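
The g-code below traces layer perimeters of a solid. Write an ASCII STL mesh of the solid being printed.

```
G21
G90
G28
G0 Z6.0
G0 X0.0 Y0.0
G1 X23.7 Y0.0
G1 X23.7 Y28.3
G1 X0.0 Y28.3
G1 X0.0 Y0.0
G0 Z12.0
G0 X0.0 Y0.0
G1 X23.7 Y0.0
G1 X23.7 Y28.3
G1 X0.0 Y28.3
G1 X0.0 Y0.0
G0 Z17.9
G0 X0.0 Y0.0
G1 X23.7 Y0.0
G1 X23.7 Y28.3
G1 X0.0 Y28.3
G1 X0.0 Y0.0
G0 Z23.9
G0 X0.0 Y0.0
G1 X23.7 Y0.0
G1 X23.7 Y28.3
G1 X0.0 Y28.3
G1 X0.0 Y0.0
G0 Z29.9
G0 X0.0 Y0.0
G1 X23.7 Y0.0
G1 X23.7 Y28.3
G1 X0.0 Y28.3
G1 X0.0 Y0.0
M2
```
solid part
  facet normal 0.0000 0.0000 -1.0000
    outer loop
      vertex 23.7 28.3 0.0
      vertex 23.7 0.0 0.0
      vertex 0.0 0.0 0.0
    endloop
  endfacet
  facet normal 0.0000 0.0000 -1.0000
    outer loop
      vertex 0.0 28.3 0.0
      vertex 23.7 28.3 0.0
      vertex 0.0 0.0 0.0
    endloop
  endfacet
  facet normal 0.0000 0.0000 1.0000
    outer loop
      vertex 0.0 0.0 29.9
      vertex 23.7 0.0 29.9
      vertex 23.7 28.3 29.9
    endloop
  endfacet
  facet normal 0.0000 0.0000 1.0000
    outer loop
      vertex 0.0 0.0 29.9
      vertex 23.7 28.3 29.9
      vertex 0.0 28.3 29.9
    endloop
  endfacet
  facet normal 0.0000 -1.0000 0.0000
    outer loop
      vertex 0.0 0.0 0.0
      vertex 23.7 0.0 0.0
      vertex 23.7 0.0 29.9
    endloop
  endfacet
  facet normal 0.0000 -1.0000 0.0000
    outer loop
      vertex 0.0 0.0 0.0
      vertex 23.7 0.0 29.9
      vertex 0.0 0.0 29.9
    endloop
  endfacet
  facet normal 0.0000 1.0000 0.0000
    outer loop
      vertex 23.7 28.3 29.9
      vertex 23.7 28.3 0.0
      vertex 0.0 28.3 0.0
    endloop
  endfacet
  facet normal 0.0000 1.0000 0.0000
    outer loop
      vertex 0.0 28.3 29.9
      vertex 23.7 28.3 29.9
      vertex 0.0 28.3 0.0
    endloop
  endfacet
  facet normal -1.0000 0.0000 0.0000
    outer loop
      vertex 0.0 28.3 29.9
      vertex 0.0 28.3 0.0
      vertex 0.0 0.0 0.0
    endloop
  endfacet
  facet normal -1.0000 0.0000 0.0000
    outer loop
      vertex 0.0 0.0 29.9
      vertex 0.0 28.3 29.9
      vertex 0.0 0.0 0.0
    endloop
  endfacet
  facet normal 1.0000 0.0000 0.0000
    outer loop
      vertex 23.7 0.0 0.0
      vertex 23.7 28.3 0.0
      vertex 23.7 28.3 29.9
    endloop
  endfacet
  facet normal 1.0000 0.0000 0.0000
    outer loop
      vertex 23.7 0.0 0.0
      vertex 23.7 28.3 29.9
      vertex 23.7 0.0 29.9
    endloop
  endfacet
endsolid part

The G0 Z moves step by Δz≈6.0 mm. Every layer's G1 loop is the same polygon, so the solid is a straight extrusion of it from z=0 to z≈29.9. Closing with flat bottom and top caps and triangulating gives 12 facets — a rectangular box, roughly 23.7 × 28.3 mm footprint and 29.9 mm tall.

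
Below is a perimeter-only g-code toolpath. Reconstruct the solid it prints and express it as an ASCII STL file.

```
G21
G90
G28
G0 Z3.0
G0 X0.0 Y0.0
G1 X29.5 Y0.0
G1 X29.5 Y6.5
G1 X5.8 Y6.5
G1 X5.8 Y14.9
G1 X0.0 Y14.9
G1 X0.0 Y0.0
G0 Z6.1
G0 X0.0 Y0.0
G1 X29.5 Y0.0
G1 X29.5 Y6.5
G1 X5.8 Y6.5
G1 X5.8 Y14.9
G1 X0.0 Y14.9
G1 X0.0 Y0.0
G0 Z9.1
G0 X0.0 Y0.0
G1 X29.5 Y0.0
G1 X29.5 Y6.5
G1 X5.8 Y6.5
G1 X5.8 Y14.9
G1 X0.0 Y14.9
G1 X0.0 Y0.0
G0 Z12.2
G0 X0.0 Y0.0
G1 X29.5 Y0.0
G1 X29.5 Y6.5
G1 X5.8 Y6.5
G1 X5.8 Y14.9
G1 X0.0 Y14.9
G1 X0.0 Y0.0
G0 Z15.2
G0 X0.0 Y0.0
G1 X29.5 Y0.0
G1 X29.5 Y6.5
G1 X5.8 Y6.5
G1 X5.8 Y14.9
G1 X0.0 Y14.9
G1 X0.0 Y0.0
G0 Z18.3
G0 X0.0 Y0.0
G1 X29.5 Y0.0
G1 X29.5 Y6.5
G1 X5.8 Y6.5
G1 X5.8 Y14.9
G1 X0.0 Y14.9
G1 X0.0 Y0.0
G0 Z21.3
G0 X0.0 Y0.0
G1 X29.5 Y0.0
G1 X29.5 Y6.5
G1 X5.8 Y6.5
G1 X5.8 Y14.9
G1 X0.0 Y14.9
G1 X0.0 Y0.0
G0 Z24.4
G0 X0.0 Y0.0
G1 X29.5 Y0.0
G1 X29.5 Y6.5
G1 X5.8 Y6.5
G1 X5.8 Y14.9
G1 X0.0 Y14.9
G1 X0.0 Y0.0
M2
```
solid part
  facet normal 0.0000 0.0000 -1.0000
    outer loop
      vertex 29.5 6.5 0.0
      vertex 29.5 0.0 0.0
      vertex 0.0 0.0 0.0
    endloop
  endfacet
  facet normal 0.0000 0.0000 -1.0000
    outer loop
      vertex 5.8 6.5 0.0
      vertex 29.5 6.5 0.0
      vertex 0.0 0.0 0.0
    endloop
  endfacet
  facet normal 0.0000 0.0000 -1.0000
    outer loop
      vertex 5.8 14.9 0.0
      vertex 5.8 6.5 0.0
      vertex 0.0 0.0 0.0
    endloop
  endfacet
  facet normal 0.0000 0.0000 -1.0000
    outer loop
      vertex 0.0 14.9 0.0
      vertex 5.8 14.9 0.0
      vertex 0.0 0.0 0.0
    endloop
  endfacet
  facet normal 0.0000 0.0000 1.0000
    outer loop
      vertex 0.0 0.0 24.4
      vertex 29.5 0.0 24.4
      vertex 29.5 6.5 24.4
    endloop
  endfacet
  facet normal 0.0000 0.0000 1.0000
    outer loop
      vertex 0.0 0.0 24.4
      vertex 29.5 6.5 24.4
      vertex 5.8 6.5 24.4
    endloop
  endfacet
  facet normal 0.0000 0.0000 1.0000
    outer loop
      vertex 0.0 0.0 24.4
      vertex 5.8 6.5 24.4
      vertex 5.8 14.9 24.4
    endloop
  endfacet
  facet normal 0.0000 0.0000 1.0000
    outer loop
      vertex 0.0 0.0 24.4
      vertex 5.8 14.9 24.4
      vertex 0.0 14.9 24.4
    endloop
  endfacet
  facet normal 0.0000 -1.0000 0.0000
    outer loop
      vertex 0.0 0.0 0.0
      vertex 29.5 0.0 0.0
      vertex 29.5 0.0 24.4
    endloop
  endfacet
  facet normal 0.0000 -1.0000 0.0000
    outer loop
      vertex 0.0 0.0 0.0
      vertex 29.5 0.0 24.4
      vertex 0.0 0.0 24.4
    endloop
  endfacet
  facet normal 1.0000 0.0000 0.0000
    outer loop
      vertex 29.5 0.0 0.0
      vertex 29.5 6.5 0.0
      vertex 29.5 6.5 24.4
    endloop
  endfacet
  facet normal 1.0000 0.0000 0.0000
    outer loop
      vertex 29.5 0.0 0.0
      vertex 29.5 6.5 24.4
      vertex 29.5 0.0 24.4
    endloop
  endfacet
  facet normal 0.0000 1.0000 0.0000
    outer loop
      vertex 29.5 6.5 0.0
      vertex 5.8 6.5 0.0
      vertex 5.8 6.5 24.4
    endloop
  endfacet
  facet normal 0.0000 1.0000 0.0000
    outer loop
      vertex 29.5 6.5 0.0
      vertex 5.8 6.5 24.4
      vertex 29.5 6.5 24.4
    endloop
  endfacet
  facet normal 1.0000 0.0000 0.0000
    outer loop
      vertex 5.8 6.5 0.0
      vertex 5.8 14.9 0.0
      vertex 5.8 14.9 24.4
    endloop
  endfacet
  facet normal 1.0000 0.0000 0.0000
    outer loop
      vertex 5.8 6.5 0.0
      vertex 5.8 14.9 24.4
      vertex 5.8 6.5 24.4
    endloop
  endfacet
  facet normal 0.0000 1.0000 0.0000
    outer loop
      vertex 5.8 14.9 0.0
      vertex 0.0 14.9 0.0
      vertex 0.0 14.9 24.4
    endloop
  endfacet
  facet normal 0.0000 1.0000 0.0000
    outer loop
      vertex 5.8 14.9 0.0
      vertex 0.0 14.9 24.4
      vertex 5.8 14.9 24.4
    endloop
  endfacet
  facet normal -1.0000 0.0000 0.0000
    outer loop
      vertex 0.0 14.9 0.0
      vertex 0.0 0.0 0.0
      vertex 0.0 0.0 24.4
    endloop
  endfacet
  facet normal -1.0000 0.0000 0.0000
    outer loop
      vertex 0.0 14.9 0.0
      vertex 0.0 0.0 24.4
      vertex 0.0 14.9 24.4
    endloop
  endfacet
endsolid part

The G0 Z moves step by Δz≈3.0 mm. Every layer's G1 loop is the same polygon, so the solid is a straight extrusion of it from z=0 to z≈24.4. Closing with flat bottom and top caps and triangulating gives 20 facets — an L-shaped prism: outer 29.5 × 14.9 mm, arm thicknesses ≈ 6.5 mm (horizontal) and 5.8 mm (vertical), extruded 24.4 mm in z.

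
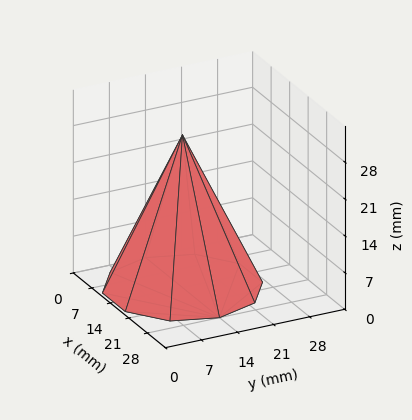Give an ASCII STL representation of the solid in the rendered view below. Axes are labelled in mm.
Reading the render: the shape is a regular 10-sided pyramid, base circumscribed radius ≈ 14 mm, apex at z ≈ 29 mm (dimensions read to the nearest mm from the axis ticks). For the STL, each face is triangulated and given an outward normal.

solid part
  facet normal 0.0000 0.0000 -1.0000
    outer loop
      vertex 18.326 27.315 0.000
      vertex 25.326 22.229 0.000
      vertex 28.000 14.000 0.000
    endloop
  endfacet
  facet normal 0.0000 0.0000 -1.0000
    outer loop
      vertex 9.674 27.315 0.000
      vertex 18.326 27.315 0.000
      vertex 28.000 14.000 0.000
    endloop
  endfacet
  facet normal 0.0000 0.0000 -1.0000
    outer loop
      vertex 2.674 22.229 0.000
      vertex 9.674 27.315 0.000
      vertex 28.000 14.000 0.000
    endloop
  endfacet
  facet normal 0.0000 0.0000 -1.0000
    outer loop
      vertex 0.000 14.000 0.000
      vertex 2.674 22.229 0.000
      vertex 28.000 14.000 0.000
    endloop
  endfacet
  facet normal 0.0000 0.0000 -1.0000
    outer loop
      vertex 2.674 5.771 0.000
      vertex 0.000 14.000 0.000
      vertex 28.000 14.000 0.000
    endloop
  endfacet
  facet normal 0.0000 0.0000 -1.0000
    outer loop
      vertex 9.674 0.685 0.000
      vertex 2.674 5.771 0.000
      vertex 28.000 14.000 0.000
    endloop
  endfacet
  facet normal 0.0000 0.0000 -1.0000
    outer loop
      vertex 18.326 0.685 0.000
      vertex 9.674 0.685 0.000
      vertex 28.000 14.000 0.000
    endloop
  endfacet
  facet normal 0.0000 0.0000 -1.0000
    outer loop
      vertex 25.326 5.771 0.000
      vertex 18.326 0.685 0.000
      vertex 28.000 14.000 0.000
    endloop
  endfacet
  facet normal 0.8643 0.2809 0.4173
    outer loop
      vertex 28.000 14.000 0.000
      vertex 25.326 22.229 0.000
      vertex 14.000 14.000 29.000
    endloop
  endfacet
  facet normal 0.5342 0.7352 0.4173
    outer loop
      vertex 25.326 22.229 0.000
      vertex 18.326 27.315 0.000
      vertex 14.000 14.000 29.000
    endloop
  endfacet
  facet normal 0.0000 0.9088 0.4173
    outer loop
      vertex 18.326 27.315 0.000
      vertex 9.674 27.315 0.000
      vertex 14.000 14.000 29.000
    endloop
  endfacet
  facet normal -0.5342 0.7352 0.4173
    outer loop
      vertex 9.674 27.315 0.000
      vertex 2.674 22.229 0.000
      vertex 14.000 14.000 29.000
    endloop
  endfacet
  facet normal -0.8643 0.2809 0.4173
    outer loop
      vertex 2.674 22.229 0.000
      vertex 0.000 14.000 0.000
      vertex 14.000 14.000 29.000
    endloop
  endfacet
  facet normal -0.8643 -0.2809 0.4173
    outer loop
      vertex 0.000 14.000 0.000
      vertex 2.674 5.771 0.000
      vertex 14.000 14.000 29.000
    endloop
  endfacet
  facet normal -0.5342 -0.7352 0.4173
    outer loop
      vertex 2.674 5.771 0.000
      vertex 9.674 0.685 0.000
      vertex 14.000 14.000 29.000
    endloop
  endfacet
  facet normal 0.0000 -0.9088 0.4173
    outer loop
      vertex 9.674 0.685 0.000
      vertex 18.326 0.685 0.000
      vertex 14.000 14.000 29.000
    endloop
  endfacet
  facet normal 0.5342 -0.7352 0.4173
    outer loop
      vertex 18.326 0.685 0.000
      vertex 25.326 5.771 0.000
      vertex 14.000 14.000 29.000
    endloop
  endfacet
  facet normal 0.8643 -0.2809 0.4173
    outer loop
      vertex 25.326 5.771 0.000
      vertex 28.000 14.000 0.000
      vertex 14.000 14.000 29.000
    endloop
  endfacet
endsolid part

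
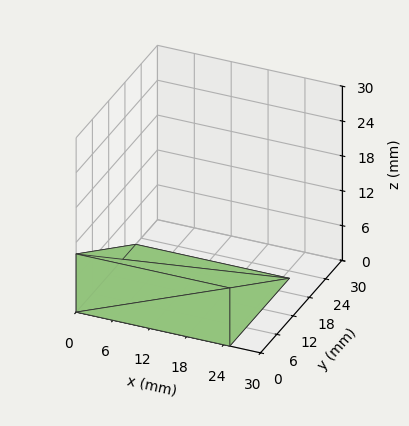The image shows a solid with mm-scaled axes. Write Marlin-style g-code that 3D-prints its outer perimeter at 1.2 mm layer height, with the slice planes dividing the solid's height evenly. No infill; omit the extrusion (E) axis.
Reading the render: the shape is a wedge (ramp): 25 × 22 mm base, rising to 10 mm along the y=0 edge and sloping linearly to z=0 at y=22 (dimensions read to the nearest mm from the axis ticks). For the g-code, the solid's height is divided into equal slices at the stated Δz and each level perimeter traced with G1 moves after a G0 lift.

; perimeter-only toolpath
G21 ; units = mm
G90 ; absolute positioning
G28 ; home
; layer 1
G0 Z1.2
G0 X0.0 Y0.0
G1 X25.0 Y0.0
G1 X25.0 Y19.2
G1 X0.0 Y19.2
G1 X0.0 Y0.0
; layer 2
G0 Z2.5
G0 X0.0 Y0.0
G1 X25.0 Y0.0
G1 X25.0 Y16.5
G1 X0.0 Y16.5
G1 X0.0 Y0.0
; layer 3
G0 Z3.8
G0 X0.0 Y0.0
G1 X25.0 Y0.0
G1 X25.0 Y13.8
G1 X0.0 Y13.8
G1 X0.0 Y0.0
; layer 4
G0 Z5.0
G0 X0.0 Y0.0
G1 X25.0 Y0.0
G1 X25.0 Y11.0
G1 X0.0 Y11.0
G1 X0.0 Y0.0
; layer 5
G0 Z6.2
G0 X0.0 Y0.0
G1 X25.0 Y0.0
G1 X25.0 Y8.2
G1 X0.0 Y8.2
G1 X0.0 Y0.0
; layer 6
G0 Z7.5
G0 X0.0 Y0.0
G1 X25.0 Y0.0
G1 X25.0 Y5.5
G1 X0.0 Y5.5
G1 X0.0 Y0.0
; layer 7
G0 Z8.8
G0 X0.0 Y0.0
G1 X25.0 Y0.0
G1 X25.0 Y2.8
G1 X0.0 Y2.8
G1 X0.0 Y0.0
M2 ; end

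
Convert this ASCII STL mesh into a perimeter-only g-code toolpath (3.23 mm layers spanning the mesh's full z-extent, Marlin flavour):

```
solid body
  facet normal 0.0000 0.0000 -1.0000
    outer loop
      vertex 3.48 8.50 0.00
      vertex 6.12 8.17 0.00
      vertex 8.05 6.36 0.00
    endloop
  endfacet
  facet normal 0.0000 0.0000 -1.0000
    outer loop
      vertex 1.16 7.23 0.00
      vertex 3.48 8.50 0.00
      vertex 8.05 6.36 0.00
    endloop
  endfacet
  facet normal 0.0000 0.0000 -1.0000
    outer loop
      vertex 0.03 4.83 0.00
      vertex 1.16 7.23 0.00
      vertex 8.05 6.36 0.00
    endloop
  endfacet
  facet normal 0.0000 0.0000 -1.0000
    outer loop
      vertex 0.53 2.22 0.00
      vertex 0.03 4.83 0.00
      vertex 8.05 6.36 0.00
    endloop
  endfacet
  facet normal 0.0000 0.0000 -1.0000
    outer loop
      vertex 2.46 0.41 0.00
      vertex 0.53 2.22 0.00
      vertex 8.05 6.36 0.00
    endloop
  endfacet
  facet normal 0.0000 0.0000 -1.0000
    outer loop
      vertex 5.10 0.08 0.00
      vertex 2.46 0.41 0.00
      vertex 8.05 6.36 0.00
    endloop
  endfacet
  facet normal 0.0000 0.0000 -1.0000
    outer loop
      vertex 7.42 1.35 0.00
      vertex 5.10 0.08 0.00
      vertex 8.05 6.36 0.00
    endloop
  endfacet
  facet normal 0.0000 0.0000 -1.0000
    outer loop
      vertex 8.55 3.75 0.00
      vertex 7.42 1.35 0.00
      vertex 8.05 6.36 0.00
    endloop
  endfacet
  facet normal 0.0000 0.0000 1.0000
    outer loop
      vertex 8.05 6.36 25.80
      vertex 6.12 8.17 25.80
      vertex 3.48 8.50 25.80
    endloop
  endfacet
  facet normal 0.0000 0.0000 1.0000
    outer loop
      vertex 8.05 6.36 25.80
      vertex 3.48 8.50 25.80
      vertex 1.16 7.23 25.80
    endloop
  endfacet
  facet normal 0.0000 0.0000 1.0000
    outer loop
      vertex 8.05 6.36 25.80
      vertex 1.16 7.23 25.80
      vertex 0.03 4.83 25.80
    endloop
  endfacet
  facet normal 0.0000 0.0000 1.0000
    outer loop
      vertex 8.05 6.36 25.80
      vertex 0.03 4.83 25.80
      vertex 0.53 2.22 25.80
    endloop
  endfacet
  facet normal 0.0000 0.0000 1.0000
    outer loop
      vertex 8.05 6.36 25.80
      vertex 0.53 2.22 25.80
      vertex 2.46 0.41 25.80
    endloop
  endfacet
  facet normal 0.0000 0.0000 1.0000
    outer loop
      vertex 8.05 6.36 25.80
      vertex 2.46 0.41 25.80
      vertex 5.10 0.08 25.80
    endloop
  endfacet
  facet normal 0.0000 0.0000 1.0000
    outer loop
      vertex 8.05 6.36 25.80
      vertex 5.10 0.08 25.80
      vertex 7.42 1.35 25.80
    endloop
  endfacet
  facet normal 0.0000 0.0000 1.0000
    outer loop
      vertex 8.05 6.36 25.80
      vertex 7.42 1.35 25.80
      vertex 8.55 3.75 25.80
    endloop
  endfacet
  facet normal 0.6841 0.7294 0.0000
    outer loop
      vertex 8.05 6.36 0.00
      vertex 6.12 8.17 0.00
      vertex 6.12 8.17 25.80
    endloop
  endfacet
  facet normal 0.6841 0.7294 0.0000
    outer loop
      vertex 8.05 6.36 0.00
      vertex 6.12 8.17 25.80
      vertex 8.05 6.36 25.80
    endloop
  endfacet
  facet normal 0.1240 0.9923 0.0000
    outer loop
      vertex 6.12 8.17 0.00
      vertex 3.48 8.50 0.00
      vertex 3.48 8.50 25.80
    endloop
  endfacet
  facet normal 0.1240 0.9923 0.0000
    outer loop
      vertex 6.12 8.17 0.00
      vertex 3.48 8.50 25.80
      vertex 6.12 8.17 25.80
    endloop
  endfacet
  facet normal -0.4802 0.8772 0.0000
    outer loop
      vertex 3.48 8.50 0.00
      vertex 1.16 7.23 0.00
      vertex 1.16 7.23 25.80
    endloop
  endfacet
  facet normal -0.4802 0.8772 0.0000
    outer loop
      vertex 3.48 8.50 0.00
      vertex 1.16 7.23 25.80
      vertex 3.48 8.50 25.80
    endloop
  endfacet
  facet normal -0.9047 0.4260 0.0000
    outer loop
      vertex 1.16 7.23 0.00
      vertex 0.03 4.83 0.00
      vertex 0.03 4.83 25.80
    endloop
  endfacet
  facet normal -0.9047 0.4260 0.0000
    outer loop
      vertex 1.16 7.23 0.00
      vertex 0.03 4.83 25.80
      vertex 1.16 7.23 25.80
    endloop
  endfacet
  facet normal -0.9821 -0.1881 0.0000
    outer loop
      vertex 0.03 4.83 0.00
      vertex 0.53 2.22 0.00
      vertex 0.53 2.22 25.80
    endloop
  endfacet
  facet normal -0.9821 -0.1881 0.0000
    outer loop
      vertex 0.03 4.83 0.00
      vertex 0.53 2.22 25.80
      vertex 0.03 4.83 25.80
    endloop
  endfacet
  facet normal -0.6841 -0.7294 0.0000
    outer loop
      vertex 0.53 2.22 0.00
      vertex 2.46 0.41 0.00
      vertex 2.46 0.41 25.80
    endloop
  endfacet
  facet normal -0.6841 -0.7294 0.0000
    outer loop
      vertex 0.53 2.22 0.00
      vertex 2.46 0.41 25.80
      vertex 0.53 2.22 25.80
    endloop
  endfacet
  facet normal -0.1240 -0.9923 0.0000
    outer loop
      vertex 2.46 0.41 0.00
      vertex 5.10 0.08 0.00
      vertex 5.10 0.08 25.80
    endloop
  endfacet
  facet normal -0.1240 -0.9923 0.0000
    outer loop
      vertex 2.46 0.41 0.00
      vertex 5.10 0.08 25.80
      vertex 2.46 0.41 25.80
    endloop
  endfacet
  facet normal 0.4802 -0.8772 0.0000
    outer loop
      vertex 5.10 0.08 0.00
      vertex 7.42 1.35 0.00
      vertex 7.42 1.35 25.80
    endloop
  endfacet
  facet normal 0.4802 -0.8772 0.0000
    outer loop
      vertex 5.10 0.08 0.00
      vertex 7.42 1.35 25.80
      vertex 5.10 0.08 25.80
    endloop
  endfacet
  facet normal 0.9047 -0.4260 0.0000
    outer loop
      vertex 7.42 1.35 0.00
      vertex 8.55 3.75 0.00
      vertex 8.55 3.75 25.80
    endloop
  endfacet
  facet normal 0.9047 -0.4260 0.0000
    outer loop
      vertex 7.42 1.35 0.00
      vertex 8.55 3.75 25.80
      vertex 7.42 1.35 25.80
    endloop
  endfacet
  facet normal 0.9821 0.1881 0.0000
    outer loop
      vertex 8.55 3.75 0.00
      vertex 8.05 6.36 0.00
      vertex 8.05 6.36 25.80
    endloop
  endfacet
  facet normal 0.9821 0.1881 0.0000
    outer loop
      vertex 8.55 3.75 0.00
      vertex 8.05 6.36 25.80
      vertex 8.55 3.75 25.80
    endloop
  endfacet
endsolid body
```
; perimeter-only toolpath
G21 ; units = mm
G90 ; absolute positioning
G28 ; home
; layer 1
G0 Z3.23
G0 X8.05 Y6.36
G1 X6.12 Y8.17
G1 X3.48 Y8.50
G1 X1.16 Y7.23
G1 X0.03 Y4.83
G1 X0.53 Y2.22
G1 X2.46 Y0.41
G1 X5.10 Y0.08
G1 X7.42 Y1.35
G1 X8.55 Y3.75
G1 X8.05 Y6.36
; layer 2
G0 Z6.45
G0 X8.05 Y6.36
G1 X6.12 Y8.17
G1 X3.48 Y8.50
G1 X1.16 Y7.23
G1 X0.03 Y4.83
G1 X0.53 Y2.22
G1 X2.46 Y0.41
G1 X5.10 Y0.08
G1 X7.42 Y1.35
G1 X8.55 Y3.75
G1 X8.05 Y6.36
; layer 3
G0 Z9.68
G0 X8.05 Y6.36
G1 X6.12 Y8.17
G1 X3.48 Y8.50
G1 X1.16 Y7.23
G1 X0.03 Y4.83
G1 X0.53 Y2.22
G1 X2.46 Y0.41
G1 X5.10 Y0.08
G1 X7.42 Y1.35
G1 X8.55 Y3.75
G1 X8.05 Y6.36
; layer 4
G0 Z12.90
G0 X8.05 Y6.36
G1 X6.12 Y8.17
G1 X3.48 Y8.50
G1 X1.16 Y7.23
G1 X0.03 Y4.83
G1 X0.53 Y2.22
G1 X2.46 Y0.41
G1 X5.10 Y0.08
G1 X7.42 Y1.35
G1 X8.55 Y3.75
G1 X8.05 Y6.36
; layer 5
G0 Z16.12
G0 X8.05 Y6.36
G1 X6.12 Y8.17
G1 X3.48 Y8.50
G1 X1.16 Y7.23
G1 X0.03 Y4.83
G1 X0.53 Y2.22
G1 X2.46 Y0.41
G1 X5.10 Y0.08
G1 X7.42 Y1.35
G1 X8.55 Y3.75
G1 X8.05 Y6.36
; layer 6
G0 Z19.35
G0 X8.05 Y6.36
G1 X6.12 Y8.17
G1 X3.48 Y8.50
G1 X1.16 Y7.23
G1 X0.03 Y4.83
G1 X0.53 Y2.22
G1 X2.46 Y0.41
G1 X5.10 Y0.08
G1 X7.42 Y1.35
G1 X8.55 Y3.75
G1 X8.05 Y6.36
; layer 7
G0 Z22.57
G0 X8.05 Y6.36
G1 X6.12 Y8.17
G1 X3.48 Y8.50
G1 X1.16 Y7.23
G1 X0.03 Y4.83
G1 X0.53 Y2.22
G1 X2.46 Y0.41
G1 X5.10 Y0.08
G1 X7.42 Y1.35
G1 X8.55 Y3.75
G1 X8.05 Y6.36
; layer 8
G0 Z25.80
G0 X8.05 Y6.36
G1 X6.12 Y8.17
G1 X3.48 Y8.50
G1 X1.16 Y7.23
G1 X0.03 Y4.83
G1 X0.53 Y2.22
G1 X2.46 Y0.41
G1 X5.10 Y0.08
G1 X7.42 Y1.35
G1 X8.55 Y3.75
G1 X8.05 Y6.36
M2 ; end

The solid is a regular 10-sided prism (a cylinder approximated with 10 flat sides), circumscribed radius ≈ 4.29 mm, height ≈ 25.8 mm. Slicing at Δz = 3.23 mm — 8 equal slices spanning the solid's height, so layer i sits at z = i·h/8 — gives 8 non-empty perimeters. Each is a 10-segment closed polygon; G0 lifts to the layer z and rapids to the start vertex, then G1 traces the edges.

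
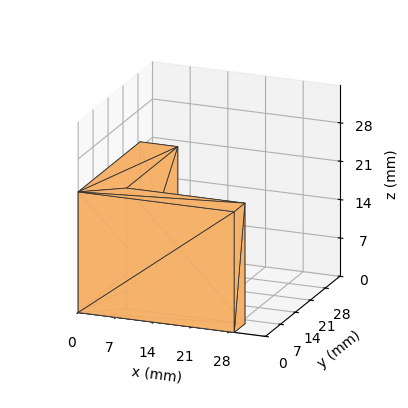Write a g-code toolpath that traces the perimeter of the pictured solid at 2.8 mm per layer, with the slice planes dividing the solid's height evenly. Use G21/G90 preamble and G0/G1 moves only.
Reading the render: the shape is an L-shaped prism: outer 29 × 29 mm, arm thicknesses ≈ 5 mm (horizontal) and 7 mm (vertical), extruded 22 mm in z (dimensions read to the nearest mm from the axis ticks). For the g-code, the solid's height is divided into equal slices at the stated Δz and each level perimeter traced with G1 moves after a G0 lift.

; perimeter-only toolpath
G21 ; units = mm
G90 ; absolute positioning
G28 ; home
; layer 1
G0 Z2.8
G0 X0.0 Y0.0
G1 X29.0 Y0.0
G1 X29.0 Y5.0
G1 X7.0 Y5.0
G1 X7.0 Y29.0
G1 X0.0 Y29.0
G1 X0.0 Y0.0
; layer 2
G0 Z5.5
G0 X0.0 Y0.0
G1 X29.0 Y0.0
G1 X29.0 Y5.0
G1 X7.0 Y5.0
G1 X7.0 Y29.0
G1 X0.0 Y29.0
G1 X0.0 Y0.0
; layer 3
G0 Z8.2
G0 X0.0 Y0.0
G1 X29.0 Y0.0
G1 X29.0 Y5.0
G1 X7.0 Y5.0
G1 X7.0 Y29.0
G1 X0.0 Y29.0
G1 X0.0 Y0.0
; layer 4
G0 Z11.0
G0 X0.0 Y0.0
G1 X29.0 Y0.0
G1 X29.0 Y5.0
G1 X7.0 Y5.0
G1 X7.0 Y29.0
G1 X0.0 Y29.0
G1 X0.0 Y0.0
; layer 5
G0 Z13.8
G0 X0.0 Y0.0
G1 X29.0 Y0.0
G1 X29.0 Y5.0
G1 X7.0 Y5.0
G1 X7.0 Y29.0
G1 X0.0 Y29.0
G1 X0.0 Y0.0
; layer 6
G0 Z16.5
G0 X0.0 Y0.0
G1 X29.0 Y0.0
G1 X29.0 Y5.0
G1 X7.0 Y5.0
G1 X7.0 Y29.0
G1 X0.0 Y29.0
G1 X0.0 Y0.0
; layer 7
G0 Z19.2
G0 X0.0 Y0.0
G1 X29.0 Y0.0
G1 X29.0 Y5.0
G1 X7.0 Y5.0
G1 X7.0 Y29.0
G1 X0.0 Y29.0
G1 X0.0 Y0.0
; layer 8
G0 Z22.0
G0 X0.0 Y0.0
G1 X29.0 Y0.0
G1 X29.0 Y5.0
G1 X7.0 Y5.0
G1 X7.0 Y29.0
G1 X0.0 Y29.0
G1 X0.0 Y0.0
M2 ; end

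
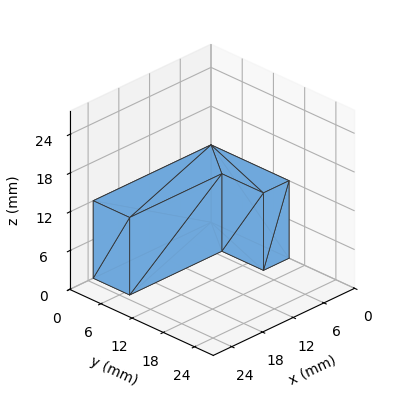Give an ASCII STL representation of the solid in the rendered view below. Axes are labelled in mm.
Reading the render: the shape is an L-shaped prism: outer 23 × 15 mm, arm thicknesses ≈ 7 mm (horizontal) and 5 mm (vertical), extruded 12 mm in z (dimensions read to the nearest mm from the axis ticks). For the STL, each face is triangulated and given an outward normal.

solid part
  facet normal 0.0000 0.0000 -1.0000
    outer loop
      vertex 23.00 7.00 0.00
      vertex 23.00 0.00 0.00
      vertex 0.00 0.00 0.00
    endloop
  endfacet
  facet normal 0.0000 0.0000 -1.0000
    outer loop
      vertex 5.00 7.00 0.00
      vertex 23.00 7.00 0.00
      vertex 0.00 0.00 0.00
    endloop
  endfacet
  facet normal 0.0000 0.0000 -1.0000
    outer loop
      vertex 5.00 15.00 0.00
      vertex 5.00 7.00 0.00
      vertex 0.00 0.00 0.00
    endloop
  endfacet
  facet normal 0.0000 0.0000 -1.0000
    outer loop
      vertex 0.00 15.00 0.00
      vertex 5.00 15.00 0.00
      vertex 0.00 0.00 0.00
    endloop
  endfacet
  facet normal 0.0000 0.0000 1.0000
    outer loop
      vertex 0.00 0.00 12.00
      vertex 23.00 0.00 12.00
      vertex 23.00 7.00 12.00
    endloop
  endfacet
  facet normal 0.0000 0.0000 1.0000
    outer loop
      vertex 0.00 0.00 12.00
      vertex 23.00 7.00 12.00
      vertex 5.00 7.00 12.00
    endloop
  endfacet
  facet normal 0.0000 0.0000 1.0000
    outer loop
      vertex 0.00 0.00 12.00
      vertex 5.00 7.00 12.00
      vertex 5.00 15.00 12.00
    endloop
  endfacet
  facet normal 0.0000 0.0000 1.0000
    outer loop
      vertex 0.00 0.00 12.00
      vertex 5.00 15.00 12.00
      vertex 0.00 15.00 12.00
    endloop
  endfacet
  facet normal 0.0000 -1.0000 0.0000
    outer loop
      vertex 0.00 0.00 0.00
      vertex 23.00 0.00 0.00
      vertex 23.00 0.00 12.00
    endloop
  endfacet
  facet normal 0.0000 -1.0000 0.0000
    outer loop
      vertex 0.00 0.00 0.00
      vertex 23.00 0.00 12.00
      vertex 0.00 0.00 12.00
    endloop
  endfacet
  facet normal 1.0000 0.0000 0.0000
    outer loop
      vertex 23.00 0.00 0.00
      vertex 23.00 7.00 0.00
      vertex 23.00 7.00 12.00
    endloop
  endfacet
  facet normal 1.0000 0.0000 0.0000
    outer loop
      vertex 23.00 0.00 0.00
      vertex 23.00 7.00 12.00
      vertex 23.00 0.00 12.00
    endloop
  endfacet
  facet normal 0.0000 1.0000 0.0000
    outer loop
      vertex 23.00 7.00 0.00
      vertex 5.00 7.00 0.00
      vertex 5.00 7.00 12.00
    endloop
  endfacet
  facet normal 0.0000 1.0000 0.0000
    outer loop
      vertex 23.00 7.00 0.00
      vertex 5.00 7.00 12.00
      vertex 23.00 7.00 12.00
    endloop
  endfacet
  facet normal 1.0000 0.0000 0.0000
    outer loop
      vertex 5.00 7.00 0.00
      vertex 5.00 15.00 0.00
      vertex 5.00 15.00 12.00
    endloop
  endfacet
  facet normal 1.0000 0.0000 0.0000
    outer loop
      vertex 5.00 7.00 0.00
      vertex 5.00 15.00 12.00
      vertex 5.00 7.00 12.00
    endloop
  endfacet
  facet normal 0.0000 1.0000 0.0000
    outer loop
      vertex 5.00 15.00 0.00
      vertex 0.00 15.00 0.00
      vertex 0.00 15.00 12.00
    endloop
  endfacet
  facet normal 0.0000 1.0000 0.0000
    outer loop
      vertex 5.00 15.00 0.00
      vertex 0.00 15.00 12.00
      vertex 5.00 15.00 12.00
    endloop
  endfacet
  facet normal -1.0000 0.0000 0.0000
    outer loop
      vertex 0.00 15.00 0.00
      vertex 0.00 0.00 0.00
      vertex 0.00 0.00 12.00
    endloop
  endfacet
  facet normal -1.0000 0.0000 0.0000
    outer loop
      vertex 0.00 15.00 0.00
      vertex 0.00 0.00 12.00
      vertex 0.00 15.00 12.00
    endloop
  endfacet
endsolid part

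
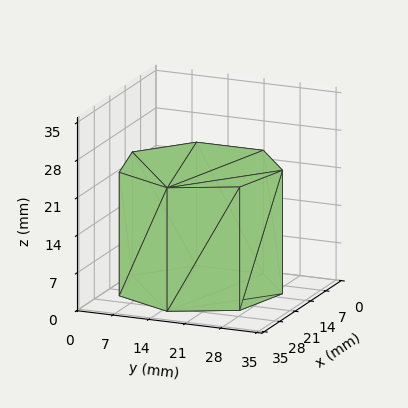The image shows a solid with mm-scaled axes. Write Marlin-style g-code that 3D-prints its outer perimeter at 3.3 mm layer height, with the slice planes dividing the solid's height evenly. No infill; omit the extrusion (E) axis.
Reading the render: the shape is a regular 7-sided prism (a cylinder approximated with 7 flat sides), circumscribed radius ≈ 15 mm, height ≈ 23 mm (dimensions read to the nearest mm from the axis ticks). For the g-code, the solid's height is divided into equal slices at the stated Δz and each level perimeter traced with G1 moves after a G0 lift.

; perimeter-only toolpath
G21 ; units = mm
G90 ; absolute positioning
G28 ; home
; layer 1
G0 Z3.3
G0 X30.0 Y15.0
G1 X24.4 Y26.7
G1 X11.7 Y29.6
G1 X1.5 Y21.5
G1 X1.5 Y8.5
G1 X11.7 Y0.4
G1 X24.4 Y3.3
G1 X30.0 Y15.0
; layer 2
G0 Z6.6
G0 X30.0 Y15.0
G1 X24.4 Y26.7
G1 X11.7 Y29.6
G1 X1.5 Y21.5
G1 X1.5 Y8.5
G1 X11.7 Y0.4
G1 X24.4 Y3.3
G1 X30.0 Y15.0
; layer 3
G0 Z9.9
G0 X30.0 Y15.0
G1 X24.4 Y26.7
G1 X11.7 Y29.6
G1 X1.5 Y21.5
G1 X1.5 Y8.5
G1 X11.7 Y0.4
G1 X24.4 Y3.3
G1 X30.0 Y15.0
; layer 4
G0 Z13.1
G0 X30.0 Y15.0
G1 X24.4 Y26.7
G1 X11.7 Y29.6
G1 X1.5 Y21.5
G1 X1.5 Y8.5
G1 X11.7 Y0.4
G1 X24.4 Y3.3
G1 X30.0 Y15.0
; layer 5
G0 Z16.4
G0 X30.0 Y15.0
G1 X24.4 Y26.7
G1 X11.7 Y29.6
G1 X1.5 Y21.5
G1 X1.5 Y8.5
G1 X11.7 Y0.4
G1 X24.4 Y3.3
G1 X30.0 Y15.0
; layer 6
G0 Z19.7
G0 X30.0 Y15.0
G1 X24.4 Y26.7
G1 X11.7 Y29.6
G1 X1.5 Y21.5
G1 X1.5 Y8.5
G1 X11.7 Y0.4
G1 X24.4 Y3.3
G1 X30.0 Y15.0
; layer 7
G0 Z23.0
G0 X30.0 Y15.0
G1 X24.4 Y26.7
G1 X11.7 Y29.6
G1 X1.5 Y21.5
G1 X1.5 Y8.5
G1 X11.7 Y0.4
G1 X24.4 Y3.3
G1 X30.0 Y15.0
M2 ; end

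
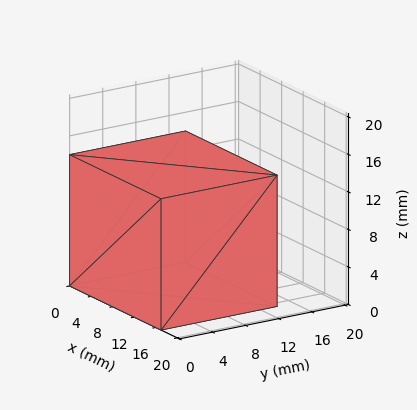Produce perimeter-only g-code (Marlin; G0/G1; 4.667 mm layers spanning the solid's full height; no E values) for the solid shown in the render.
Reading the render: the shape is a rectangular box, roughly 17 × 14 mm footprint and 14 mm tall (dimensions read to the nearest mm from the axis ticks). For the g-code, the solid's height is divided into equal slices at the stated Δz and each level perimeter traced with G1 moves after a G0 lift.

; perimeter-only toolpath
G21 ; units = mm
G90 ; absolute positioning
G28 ; home
; layer 1
G0 Z4.667
G0 X0.000 Y0.000
G1 X17.000 Y0.000
G1 X17.000 Y14.000
G1 X0.000 Y14.000
G1 X0.000 Y0.000
; layer 2
G0 Z9.333
G0 X0.000 Y0.000
G1 X17.000 Y0.000
G1 X17.000 Y14.000
G1 X0.000 Y14.000
G1 X0.000 Y0.000
; layer 3
G0 Z14.000
G0 X0.000 Y0.000
G1 X17.000 Y0.000
G1 X17.000 Y14.000
G1 X0.000 Y14.000
G1 X0.000 Y0.000
M2 ; end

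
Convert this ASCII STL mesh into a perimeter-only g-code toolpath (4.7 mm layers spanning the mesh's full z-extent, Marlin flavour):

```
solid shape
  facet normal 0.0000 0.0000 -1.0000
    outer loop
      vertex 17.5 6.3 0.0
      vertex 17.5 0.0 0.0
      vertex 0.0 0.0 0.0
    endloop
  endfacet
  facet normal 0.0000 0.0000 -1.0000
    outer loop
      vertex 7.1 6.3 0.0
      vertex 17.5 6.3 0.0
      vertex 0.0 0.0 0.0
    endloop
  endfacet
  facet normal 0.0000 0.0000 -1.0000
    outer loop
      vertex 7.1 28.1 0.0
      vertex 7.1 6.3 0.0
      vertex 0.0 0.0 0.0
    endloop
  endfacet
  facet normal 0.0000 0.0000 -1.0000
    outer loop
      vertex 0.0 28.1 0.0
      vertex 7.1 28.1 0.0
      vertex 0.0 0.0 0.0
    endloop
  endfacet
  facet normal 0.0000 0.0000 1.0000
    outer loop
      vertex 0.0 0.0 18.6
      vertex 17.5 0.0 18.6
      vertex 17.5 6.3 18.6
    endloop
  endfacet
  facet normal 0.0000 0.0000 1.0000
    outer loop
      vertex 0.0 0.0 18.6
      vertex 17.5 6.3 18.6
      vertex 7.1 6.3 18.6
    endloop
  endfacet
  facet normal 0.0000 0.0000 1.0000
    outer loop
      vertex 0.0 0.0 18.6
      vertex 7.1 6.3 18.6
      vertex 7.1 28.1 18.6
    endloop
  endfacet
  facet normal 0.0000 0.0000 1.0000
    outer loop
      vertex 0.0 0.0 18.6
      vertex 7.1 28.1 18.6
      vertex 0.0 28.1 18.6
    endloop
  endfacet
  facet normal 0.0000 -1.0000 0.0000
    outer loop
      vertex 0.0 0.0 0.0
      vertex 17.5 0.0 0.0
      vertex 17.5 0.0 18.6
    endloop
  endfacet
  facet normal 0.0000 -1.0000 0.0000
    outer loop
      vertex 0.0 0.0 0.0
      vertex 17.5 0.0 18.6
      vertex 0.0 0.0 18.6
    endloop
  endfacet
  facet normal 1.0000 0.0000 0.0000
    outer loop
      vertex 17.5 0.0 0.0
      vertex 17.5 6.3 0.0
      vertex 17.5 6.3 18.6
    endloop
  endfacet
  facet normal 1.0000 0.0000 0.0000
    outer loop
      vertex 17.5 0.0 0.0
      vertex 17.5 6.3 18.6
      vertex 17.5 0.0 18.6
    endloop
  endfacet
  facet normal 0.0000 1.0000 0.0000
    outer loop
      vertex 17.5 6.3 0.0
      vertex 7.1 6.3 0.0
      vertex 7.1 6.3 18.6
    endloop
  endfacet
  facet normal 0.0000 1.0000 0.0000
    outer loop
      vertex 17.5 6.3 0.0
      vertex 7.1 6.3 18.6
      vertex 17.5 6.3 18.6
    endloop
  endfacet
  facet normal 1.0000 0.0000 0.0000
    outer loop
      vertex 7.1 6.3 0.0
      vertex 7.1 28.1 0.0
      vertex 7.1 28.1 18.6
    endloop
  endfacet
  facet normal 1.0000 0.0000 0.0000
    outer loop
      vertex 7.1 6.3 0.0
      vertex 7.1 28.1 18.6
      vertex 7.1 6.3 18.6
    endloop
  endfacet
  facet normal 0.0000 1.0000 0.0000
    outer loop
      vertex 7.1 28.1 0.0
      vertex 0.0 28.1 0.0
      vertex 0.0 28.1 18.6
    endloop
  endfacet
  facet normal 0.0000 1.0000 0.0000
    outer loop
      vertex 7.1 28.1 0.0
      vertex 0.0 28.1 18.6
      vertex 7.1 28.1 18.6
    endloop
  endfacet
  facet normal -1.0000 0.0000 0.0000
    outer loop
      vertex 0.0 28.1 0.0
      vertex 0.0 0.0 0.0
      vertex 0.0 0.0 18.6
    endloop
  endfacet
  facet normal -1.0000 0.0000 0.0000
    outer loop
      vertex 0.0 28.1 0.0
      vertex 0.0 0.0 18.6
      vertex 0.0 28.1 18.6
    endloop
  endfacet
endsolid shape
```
; perimeter-only toolpath
G21 ; units = mm
G90 ; absolute positioning
G28 ; home
; layer 1
G0 Z4.7
G0 X0.0 Y0.0
G1 X17.5 Y0.0
G1 X17.5 Y6.3
G1 X7.1 Y6.3
G1 X7.1 Y28.1
G1 X0.0 Y28.1
G1 X0.0 Y0.0
; layer 2
G0 Z9.3
G0 X0.0 Y0.0
G1 X17.5 Y0.0
G1 X17.5 Y6.3
G1 X7.1 Y6.3
G1 X7.1 Y28.1
G1 X0.0 Y28.1
G1 X0.0 Y0.0
; layer 3
G0 Z14.0
G0 X0.0 Y0.0
G1 X17.5 Y0.0
G1 X17.5 Y6.3
G1 X7.1 Y6.3
G1 X7.1 Y28.1
G1 X0.0 Y28.1
G1 X0.0 Y0.0
; layer 4
G0 Z18.6
G0 X0.0 Y0.0
G1 X17.5 Y0.0
G1 X17.5 Y6.3
G1 X7.1 Y6.3
G1 X7.1 Y28.1
G1 X0.0 Y28.1
G1 X0.0 Y0.0
M2 ; end

The solid is an L-shaped prism: outer 17.5 × 28.1 mm, arm thicknesses ≈ 6.3 mm (horizontal) and 7.1 mm (vertical), extruded 18.6 mm in z. Slicing at Δz = 4.7 mm — 4 equal slices spanning the solid's height, so layer i sits at z = i·h/4 — gives 4 non-empty perimeters. Each is a 6-segment closed polygon; G0 lifts to the layer z and rapids to the start vertex, then G1 traces the edges.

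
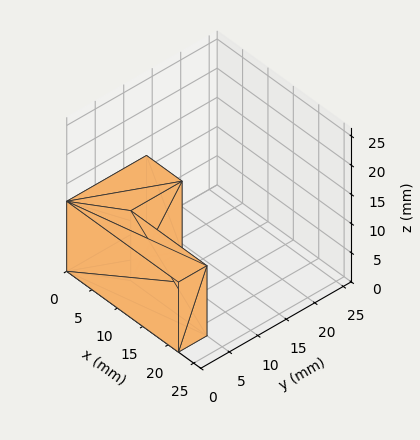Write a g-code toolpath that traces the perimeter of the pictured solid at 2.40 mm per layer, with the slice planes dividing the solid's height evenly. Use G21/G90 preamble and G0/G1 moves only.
Reading the render: the shape is an L-shaped prism: outer 22 × 14 mm, arm thicknesses ≈ 5 mm (horizontal) and 7 mm (vertical), extruded 12 mm in z (dimensions read to the nearest mm from the axis ticks). For the g-code, the solid's height is divided into equal slices at the stated Δz and each level perimeter traced with G1 moves after a G0 lift.

; perimeter-only toolpath
G21 ; units = mm
G90 ; absolute positioning
G28 ; home
; layer 1
G0 Z2.40
G0 X0.00 Y0.00
G1 X22.00 Y0.00
G1 X22.00 Y5.00
G1 X7.00 Y5.00
G1 X7.00 Y14.00
G1 X0.00 Y14.00
G1 X0.00 Y0.00
; layer 2
G0 Z4.80
G0 X0.00 Y0.00
G1 X22.00 Y0.00
G1 X22.00 Y5.00
G1 X7.00 Y5.00
G1 X7.00 Y14.00
G1 X0.00 Y14.00
G1 X0.00 Y0.00
; layer 3
G0 Z7.20
G0 X0.00 Y0.00
G1 X22.00 Y0.00
G1 X22.00 Y5.00
G1 X7.00 Y5.00
G1 X7.00 Y14.00
G1 X0.00 Y14.00
G1 X0.00 Y0.00
; layer 4
G0 Z9.60
G0 X0.00 Y0.00
G1 X22.00 Y0.00
G1 X22.00 Y5.00
G1 X7.00 Y5.00
G1 X7.00 Y14.00
G1 X0.00 Y14.00
G1 X0.00 Y0.00
; layer 5
G0 Z12.00
G0 X0.00 Y0.00
G1 X22.00 Y0.00
G1 X22.00 Y5.00
G1 X7.00 Y5.00
G1 X7.00 Y14.00
G1 X0.00 Y14.00
G1 X0.00 Y0.00
M2 ; end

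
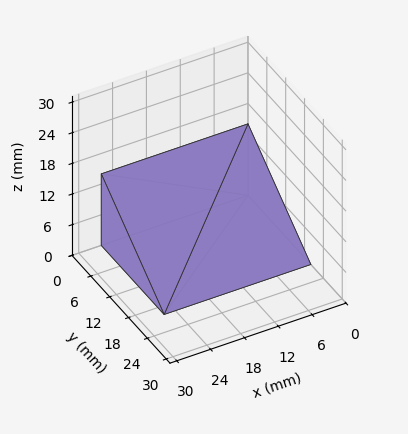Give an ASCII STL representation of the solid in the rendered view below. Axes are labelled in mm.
Reading the render: the shape is a wedge (ramp): 26 × 20 mm base, rising to 14 mm along the y=0 edge and sloping linearly to z=0 at y=20 (dimensions read to the nearest mm from the axis ticks). For the STL, each face is triangulated and given an outward normal.

solid part
  facet normal 0.0000 0.0000 -1.0000
    outer loop
      vertex 26.0 20.0 0.0
      vertex 26.0 0.0 0.0
      vertex 0.0 0.0 0.0
    endloop
  endfacet
  facet normal 0.0000 0.0000 -1.0000
    outer loop
      vertex 0.0 20.0 0.0
      vertex 26.0 20.0 0.0
      vertex 0.0 0.0 0.0
    endloop
  endfacet
  facet normal 0.0000 -1.0000 0.0000
    outer loop
      vertex 0.0 0.0 0.0
      vertex 26.0 0.0 0.0
      vertex 26.0 0.0 14.0
    endloop
  endfacet
  facet normal 0.0000 -1.0000 0.0000
    outer loop
      vertex 0.0 0.0 0.0
      vertex 26.0 0.0 14.0
      vertex 0.0 0.0 14.0
    endloop
  endfacet
  facet normal 0.0000 0.5735 0.8192
    outer loop
      vertex 0.0 0.0 14.0
      vertex 26.0 0.0 14.0
      vertex 26.0 20.0 0.0
    endloop
  endfacet
  facet normal 0.0000 0.5735 0.8192
    outer loop
      vertex 0.0 0.0 14.0
      vertex 26.0 20.0 0.0
      vertex 0.0 20.0 0.0
    endloop
  endfacet
  facet normal -1.0000 0.0000 0.0000
    outer loop
      vertex 0.0 0.0 14.0
      vertex 0.0 20.0 0.0
      vertex 0.0 0.0 0.0
    endloop
  endfacet
  facet normal 1.0000 0.0000 0.0000
    outer loop
      vertex 26.0 0.0 0.0
      vertex 26.0 20.0 0.0
      vertex 26.0 0.0 14.0
    endloop
  endfacet
endsolid part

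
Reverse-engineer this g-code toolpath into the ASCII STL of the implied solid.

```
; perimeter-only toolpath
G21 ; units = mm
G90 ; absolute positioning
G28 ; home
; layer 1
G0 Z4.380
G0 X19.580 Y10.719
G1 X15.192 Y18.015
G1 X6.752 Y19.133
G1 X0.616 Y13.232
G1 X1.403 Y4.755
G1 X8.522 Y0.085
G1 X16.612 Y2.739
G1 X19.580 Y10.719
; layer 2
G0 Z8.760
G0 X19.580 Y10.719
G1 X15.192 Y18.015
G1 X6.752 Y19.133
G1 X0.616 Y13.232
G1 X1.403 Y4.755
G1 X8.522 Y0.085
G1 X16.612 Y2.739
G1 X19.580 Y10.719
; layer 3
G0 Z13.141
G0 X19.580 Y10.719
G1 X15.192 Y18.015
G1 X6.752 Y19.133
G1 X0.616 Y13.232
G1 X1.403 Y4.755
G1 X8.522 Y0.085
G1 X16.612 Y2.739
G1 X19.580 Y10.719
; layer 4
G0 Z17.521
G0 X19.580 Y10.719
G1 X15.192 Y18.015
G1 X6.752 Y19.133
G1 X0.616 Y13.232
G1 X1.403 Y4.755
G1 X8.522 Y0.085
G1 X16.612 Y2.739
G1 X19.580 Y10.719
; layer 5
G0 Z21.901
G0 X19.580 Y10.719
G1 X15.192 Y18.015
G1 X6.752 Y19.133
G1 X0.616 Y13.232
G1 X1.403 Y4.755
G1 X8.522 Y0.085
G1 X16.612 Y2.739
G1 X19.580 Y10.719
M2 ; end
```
solid part
  facet normal 0.0000 0.0000 -1.0000
    outer loop
      vertex 6.752 19.133 0.000
      vertex 15.192 18.015 0.000
      vertex 19.580 10.719 0.000
    endloop
  endfacet
  facet normal 0.0000 0.0000 -1.0000
    outer loop
      vertex 0.616 13.232 0.000
      vertex 6.752 19.133 0.000
      vertex 19.580 10.719 0.000
    endloop
  endfacet
  facet normal 0.0000 0.0000 -1.0000
    outer loop
      vertex 1.403 4.755 0.000
      vertex 0.616 13.232 0.000
      vertex 19.580 10.719 0.000
    endloop
  endfacet
  facet normal 0.0000 0.0000 -1.0000
    outer loop
      vertex 8.522 0.085 0.000
      vertex 1.403 4.755 0.000
      vertex 19.580 10.719 0.000
    endloop
  endfacet
  facet normal 0.0000 0.0000 -1.0000
    outer loop
      vertex 16.612 2.739 0.000
      vertex 8.522 0.085 0.000
      vertex 19.580 10.719 0.000
    endloop
  endfacet
  facet normal 0.0000 0.0000 1.0000
    outer loop
      vertex 19.580 10.719 21.901
      vertex 15.192 18.015 21.901
      vertex 6.752 19.133 21.901
    endloop
  endfacet
  facet normal 0.0000 0.0000 1.0000
    outer loop
      vertex 19.580 10.719 21.901
      vertex 6.752 19.133 21.901
      vertex 0.616 13.232 21.901
    endloop
  endfacet
  facet normal 0.0000 0.0000 1.0000
    outer loop
      vertex 19.580 10.719 21.901
      vertex 0.616 13.232 21.901
      vertex 1.403 4.755 21.901
    endloop
  endfacet
  facet normal 0.0000 0.0000 1.0000
    outer loop
      vertex 19.580 10.719 21.901
      vertex 1.403 4.755 21.901
      vertex 8.522 0.085 21.901
    endloop
  endfacet
  facet normal 0.0000 0.0000 1.0000
    outer loop
      vertex 19.580 10.719 21.901
      vertex 8.522 0.085 21.901
      vertex 16.612 2.739 21.901
    endloop
  endfacet
  facet normal 0.8570 0.5154 0.0000
    outer loop
      vertex 19.580 10.719 0.000
      vertex 15.192 18.015 0.000
      vertex 15.192 18.015 21.901
    endloop
  endfacet
  facet normal 0.8570 0.5154 0.0000
    outer loop
      vertex 19.580 10.719 0.000
      vertex 15.192 18.015 21.901
      vertex 19.580 10.719 21.901
    endloop
  endfacet
  facet normal 0.1313 0.9913 0.0000
    outer loop
      vertex 15.192 18.015 0.000
      vertex 6.752 19.133 0.000
      vertex 6.752 19.133 21.901
    endloop
  endfacet
  facet normal 0.1313 0.9913 0.0000
    outer loop
      vertex 15.192 18.015 0.000
      vertex 6.752 19.133 21.901
      vertex 15.192 18.015 21.901
    endloop
  endfacet
  facet normal -0.6932 0.7208 0.0000
    outer loop
      vertex 6.752 19.133 0.000
      vertex 0.616 13.232 0.000
      vertex 0.616 13.232 21.901
    endloop
  endfacet
  facet normal -0.6932 0.7208 0.0000
    outer loop
      vertex 6.752 19.133 0.000
      vertex 0.616 13.232 21.901
      vertex 6.752 19.133 21.901
    endloop
  endfacet
  facet normal -0.9957 -0.0924 0.0000
    outer loop
      vertex 0.616 13.232 0.000
      vertex 1.403 4.755 0.000
      vertex 1.403 4.755 21.901
    endloop
  endfacet
  facet normal -0.9957 -0.0924 0.0000
    outer loop
      vertex 0.616 13.232 0.000
      vertex 1.403 4.755 21.901
      vertex 0.616 13.232 21.901
    endloop
  endfacet
  facet normal -0.5485 -0.8361 0.0000
    outer loop
      vertex 1.403 4.755 0.000
      vertex 8.522 0.085 0.000
      vertex 8.522 0.085 21.901
    endloop
  endfacet
  facet normal -0.5485 -0.8361 0.0000
    outer loop
      vertex 1.403 4.755 0.000
      vertex 8.522 0.085 21.901
      vertex 1.403 4.755 21.901
    endloop
  endfacet
  facet normal 0.3117 -0.9502 0.0000
    outer loop
      vertex 8.522 0.085 0.000
      vertex 16.612 2.739 0.000
      vertex 16.612 2.739 21.901
    endloop
  endfacet
  facet normal 0.3117 -0.9502 0.0000
    outer loop
      vertex 8.522 0.085 0.000
      vertex 16.612 2.739 21.901
      vertex 8.522 0.085 21.901
    endloop
  endfacet
  facet normal 0.9373 -0.3486 0.0000
    outer loop
      vertex 16.612 2.739 0.000
      vertex 19.580 10.719 0.000
      vertex 19.580 10.719 21.901
    endloop
  endfacet
  facet normal 0.9373 -0.3486 0.0000
    outer loop
      vertex 16.612 2.739 0.000
      vertex 19.580 10.719 21.901
      vertex 16.612 2.739 21.901
    endloop
  endfacet
endsolid part

The G0 Z moves step by Δz≈4.380 mm. Every layer's G1 loop is the same polygon, so the solid is a straight extrusion of it from z=0 to z≈21.9. Closing with flat bottom and top caps and triangulating gives 24 facets — a regular 7-sided prism (a cylinder approximated with 7 flat sides), circumscribed radius ≈ 9.81 mm, height ≈ 21.9 mm.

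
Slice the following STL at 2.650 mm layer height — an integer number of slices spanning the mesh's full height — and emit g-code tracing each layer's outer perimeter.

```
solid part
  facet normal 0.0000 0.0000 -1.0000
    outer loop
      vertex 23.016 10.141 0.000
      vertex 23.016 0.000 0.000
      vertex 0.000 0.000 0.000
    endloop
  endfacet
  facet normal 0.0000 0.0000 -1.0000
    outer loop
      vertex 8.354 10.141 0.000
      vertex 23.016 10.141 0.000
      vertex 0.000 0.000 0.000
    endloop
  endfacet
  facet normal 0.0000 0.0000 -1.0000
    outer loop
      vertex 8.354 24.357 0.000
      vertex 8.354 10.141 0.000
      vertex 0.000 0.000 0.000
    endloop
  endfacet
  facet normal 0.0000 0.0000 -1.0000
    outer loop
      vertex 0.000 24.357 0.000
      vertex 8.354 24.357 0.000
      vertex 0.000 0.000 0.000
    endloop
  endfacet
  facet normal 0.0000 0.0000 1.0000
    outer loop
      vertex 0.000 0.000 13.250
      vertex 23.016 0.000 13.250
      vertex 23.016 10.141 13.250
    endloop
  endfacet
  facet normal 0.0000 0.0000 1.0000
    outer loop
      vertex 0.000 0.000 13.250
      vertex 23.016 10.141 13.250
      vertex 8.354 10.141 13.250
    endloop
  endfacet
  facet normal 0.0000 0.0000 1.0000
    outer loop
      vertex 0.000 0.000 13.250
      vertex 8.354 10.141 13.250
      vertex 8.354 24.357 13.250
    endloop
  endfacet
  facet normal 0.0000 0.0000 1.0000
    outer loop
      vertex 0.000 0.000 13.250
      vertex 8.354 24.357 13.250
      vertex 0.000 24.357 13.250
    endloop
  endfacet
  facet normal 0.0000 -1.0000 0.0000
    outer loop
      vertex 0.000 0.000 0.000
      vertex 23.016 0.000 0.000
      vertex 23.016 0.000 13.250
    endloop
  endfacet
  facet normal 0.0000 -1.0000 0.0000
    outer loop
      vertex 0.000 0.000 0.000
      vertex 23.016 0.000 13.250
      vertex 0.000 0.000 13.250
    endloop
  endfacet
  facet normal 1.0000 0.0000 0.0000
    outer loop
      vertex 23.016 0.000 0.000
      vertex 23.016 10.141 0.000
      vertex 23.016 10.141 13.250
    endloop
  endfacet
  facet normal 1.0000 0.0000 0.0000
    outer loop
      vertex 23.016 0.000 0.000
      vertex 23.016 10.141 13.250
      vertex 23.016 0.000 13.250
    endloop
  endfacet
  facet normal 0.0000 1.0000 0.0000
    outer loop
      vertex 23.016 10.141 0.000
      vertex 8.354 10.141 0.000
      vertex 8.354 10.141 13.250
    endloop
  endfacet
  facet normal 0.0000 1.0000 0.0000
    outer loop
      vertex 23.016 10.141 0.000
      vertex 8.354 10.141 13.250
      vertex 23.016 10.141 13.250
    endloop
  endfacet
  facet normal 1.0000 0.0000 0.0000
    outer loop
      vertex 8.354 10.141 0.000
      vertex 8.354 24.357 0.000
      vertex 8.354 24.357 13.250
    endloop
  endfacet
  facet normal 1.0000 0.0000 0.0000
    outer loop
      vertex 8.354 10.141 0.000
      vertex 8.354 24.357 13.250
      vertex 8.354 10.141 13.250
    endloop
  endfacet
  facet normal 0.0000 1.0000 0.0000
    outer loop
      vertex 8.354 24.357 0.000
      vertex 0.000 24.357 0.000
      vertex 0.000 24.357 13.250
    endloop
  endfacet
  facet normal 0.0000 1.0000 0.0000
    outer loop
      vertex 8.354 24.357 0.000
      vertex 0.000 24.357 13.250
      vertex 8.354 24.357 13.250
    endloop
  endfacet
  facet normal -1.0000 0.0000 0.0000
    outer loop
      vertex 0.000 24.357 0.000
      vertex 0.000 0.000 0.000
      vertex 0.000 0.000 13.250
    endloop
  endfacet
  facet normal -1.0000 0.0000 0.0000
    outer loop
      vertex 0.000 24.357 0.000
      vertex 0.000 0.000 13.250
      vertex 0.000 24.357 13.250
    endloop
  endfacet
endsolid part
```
; perimeter-only toolpath
G21 ; units = mm
G90 ; absolute positioning
G28 ; home
; layer 1
G0 Z2.650
G0 X0.000 Y0.000
G1 X23.016 Y0.000
G1 X23.016 Y10.141
G1 X8.354 Y10.141
G1 X8.354 Y24.357
G1 X0.000 Y24.357
G1 X0.000 Y0.000
; layer 2
G0 Z5.300
G0 X0.000 Y0.000
G1 X23.016 Y0.000
G1 X23.016 Y10.141
G1 X8.354 Y10.141
G1 X8.354 Y24.357
G1 X0.000 Y24.357
G1 X0.000 Y0.000
; layer 3
G0 Z7.950
G0 X0.000 Y0.000
G1 X23.016 Y0.000
G1 X23.016 Y10.141
G1 X8.354 Y10.141
G1 X8.354 Y24.357
G1 X0.000 Y24.357
G1 X0.000 Y0.000
; layer 4
G0 Z10.600
G0 X0.000 Y0.000
G1 X23.016 Y0.000
G1 X23.016 Y10.141
G1 X8.354 Y10.141
G1 X8.354 Y24.357
G1 X0.000 Y24.357
G1 X0.000 Y0.000
; layer 5
G0 Z13.250
G0 X0.000 Y0.000
G1 X23.016 Y0.000
G1 X23.016 Y10.141
G1 X8.354 Y10.141
G1 X8.354 Y24.357
G1 X0.000 Y24.357
G1 X0.000 Y0.000
M2 ; end

The solid is an L-shaped prism: outer 23 × 24.4 mm, arm thicknesses ≈ 10.1 mm (horizontal) and 8.35 mm (vertical), extruded 13.2 mm in z. Slicing at Δz = 2.650 mm — 5 equal slices spanning the solid's height, so layer i sits at z = i·h/5 — gives 5 non-empty perimeters. Each is a 6-segment closed polygon; G0 lifts to the layer z and rapids to the start vertex, then G1 traces the edges.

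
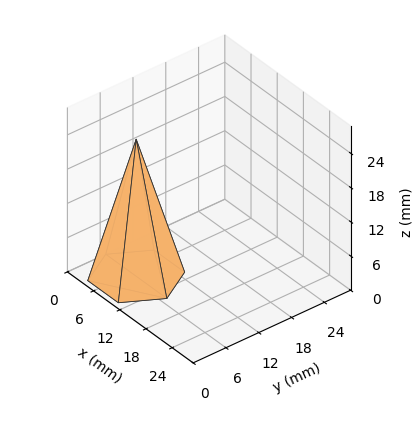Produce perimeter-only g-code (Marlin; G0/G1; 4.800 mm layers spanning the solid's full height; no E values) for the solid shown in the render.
Reading the render: the shape is a regular 6-sided pyramid, base circumscribed radius ≈ 7 mm, apex at z ≈ 24 mm (dimensions read to the nearest mm from the axis ticks). For the g-code, the solid's height is divided into equal slices at the stated Δz and each level perimeter traced with G1 moves after a G0 lift.

; perimeter-only toolpath
G21 ; units = mm
G90 ; absolute positioning
G28 ; home
; layer 1
G0 Z4.800
G0 X12.600 Y7.000
G1 X9.800 Y11.850
G1 X4.200 Y11.850
G1 X1.400 Y7.000
G1 X4.200 Y2.150
G1 X9.800 Y2.150
G1 X12.600 Y7.000
; layer 2
G0 Z9.600
G0 X11.200 Y7.000
G1 X9.100 Y10.637
G1 X4.900 Y10.637
G1 X2.800 Y7.000
G1 X4.900 Y3.363
G1 X9.100 Y3.363
G1 X11.200 Y7.000
; layer 3
G0 Z14.400
G0 X9.800 Y7.000
G1 X8.400 Y9.425
G1 X5.600 Y9.425
G1 X4.200 Y7.000
G1 X5.600 Y4.575
G1 X8.400 Y4.575
G1 X9.800 Y7.000
; layer 4
G0 Z19.200
G0 X8.400 Y7.000
G1 X7.700 Y8.212
G1 X6.300 Y8.212
G1 X5.600 Y7.000
G1 X6.300 Y5.788
G1 X7.700 Y5.788
G1 X8.400 Y7.000
M2 ; end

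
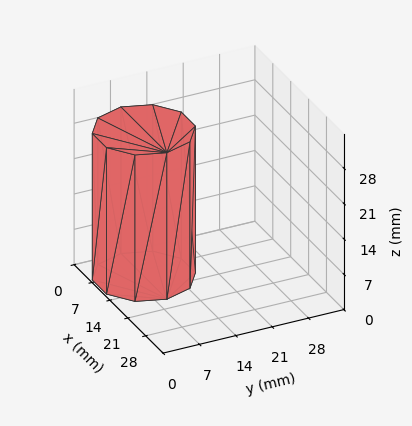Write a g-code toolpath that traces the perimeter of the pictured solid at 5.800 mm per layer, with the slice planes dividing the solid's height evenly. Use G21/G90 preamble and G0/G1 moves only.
Reading the render: the shape is a regular 10-sided prism (a cylinder approximated with 10 flat sides), circumscribed radius ≈ 9 mm, height ≈ 29 mm (dimensions read to the nearest mm from the axis ticks). For the g-code, the solid's height is divided into equal slices at the stated Δz and each level perimeter traced with G1 moves after a G0 lift.

; perimeter-only toolpath
G21 ; units = mm
G90 ; absolute positioning
G28 ; home
; layer 1
G0 Z5.800
G0 X18.000 Y9.000
G1 X16.281 Y14.290
G1 X11.781 Y17.560
G1 X6.219 Y17.560
G1 X1.719 Y14.290
G1 X0.000 Y9.000
G1 X1.719 Y3.710
G1 X6.219 Y0.440
G1 X11.781 Y0.440
G1 X16.281 Y3.710
G1 X18.000 Y9.000
; layer 2
G0 Z11.600
G0 X18.000 Y9.000
G1 X16.281 Y14.290
G1 X11.781 Y17.560
G1 X6.219 Y17.560
G1 X1.719 Y14.290
G1 X0.000 Y9.000
G1 X1.719 Y3.710
G1 X6.219 Y0.440
G1 X11.781 Y0.440
G1 X16.281 Y3.710
G1 X18.000 Y9.000
; layer 3
G0 Z17.400
G0 X18.000 Y9.000
G1 X16.281 Y14.290
G1 X11.781 Y17.560
G1 X6.219 Y17.560
G1 X1.719 Y14.290
G1 X0.000 Y9.000
G1 X1.719 Y3.710
G1 X6.219 Y0.440
G1 X11.781 Y0.440
G1 X16.281 Y3.710
G1 X18.000 Y9.000
; layer 4
G0 Z23.200
G0 X18.000 Y9.000
G1 X16.281 Y14.290
G1 X11.781 Y17.560
G1 X6.219 Y17.560
G1 X1.719 Y14.290
G1 X0.000 Y9.000
G1 X1.719 Y3.710
G1 X6.219 Y0.440
G1 X11.781 Y0.440
G1 X16.281 Y3.710
G1 X18.000 Y9.000
; layer 5
G0 Z29.000
G0 X18.000 Y9.000
G1 X16.281 Y14.290
G1 X11.781 Y17.560
G1 X6.219 Y17.560
G1 X1.719 Y14.290
G1 X0.000 Y9.000
G1 X1.719 Y3.710
G1 X6.219 Y0.440
G1 X11.781 Y0.440
G1 X16.281 Y3.710
G1 X18.000 Y9.000
M2 ; end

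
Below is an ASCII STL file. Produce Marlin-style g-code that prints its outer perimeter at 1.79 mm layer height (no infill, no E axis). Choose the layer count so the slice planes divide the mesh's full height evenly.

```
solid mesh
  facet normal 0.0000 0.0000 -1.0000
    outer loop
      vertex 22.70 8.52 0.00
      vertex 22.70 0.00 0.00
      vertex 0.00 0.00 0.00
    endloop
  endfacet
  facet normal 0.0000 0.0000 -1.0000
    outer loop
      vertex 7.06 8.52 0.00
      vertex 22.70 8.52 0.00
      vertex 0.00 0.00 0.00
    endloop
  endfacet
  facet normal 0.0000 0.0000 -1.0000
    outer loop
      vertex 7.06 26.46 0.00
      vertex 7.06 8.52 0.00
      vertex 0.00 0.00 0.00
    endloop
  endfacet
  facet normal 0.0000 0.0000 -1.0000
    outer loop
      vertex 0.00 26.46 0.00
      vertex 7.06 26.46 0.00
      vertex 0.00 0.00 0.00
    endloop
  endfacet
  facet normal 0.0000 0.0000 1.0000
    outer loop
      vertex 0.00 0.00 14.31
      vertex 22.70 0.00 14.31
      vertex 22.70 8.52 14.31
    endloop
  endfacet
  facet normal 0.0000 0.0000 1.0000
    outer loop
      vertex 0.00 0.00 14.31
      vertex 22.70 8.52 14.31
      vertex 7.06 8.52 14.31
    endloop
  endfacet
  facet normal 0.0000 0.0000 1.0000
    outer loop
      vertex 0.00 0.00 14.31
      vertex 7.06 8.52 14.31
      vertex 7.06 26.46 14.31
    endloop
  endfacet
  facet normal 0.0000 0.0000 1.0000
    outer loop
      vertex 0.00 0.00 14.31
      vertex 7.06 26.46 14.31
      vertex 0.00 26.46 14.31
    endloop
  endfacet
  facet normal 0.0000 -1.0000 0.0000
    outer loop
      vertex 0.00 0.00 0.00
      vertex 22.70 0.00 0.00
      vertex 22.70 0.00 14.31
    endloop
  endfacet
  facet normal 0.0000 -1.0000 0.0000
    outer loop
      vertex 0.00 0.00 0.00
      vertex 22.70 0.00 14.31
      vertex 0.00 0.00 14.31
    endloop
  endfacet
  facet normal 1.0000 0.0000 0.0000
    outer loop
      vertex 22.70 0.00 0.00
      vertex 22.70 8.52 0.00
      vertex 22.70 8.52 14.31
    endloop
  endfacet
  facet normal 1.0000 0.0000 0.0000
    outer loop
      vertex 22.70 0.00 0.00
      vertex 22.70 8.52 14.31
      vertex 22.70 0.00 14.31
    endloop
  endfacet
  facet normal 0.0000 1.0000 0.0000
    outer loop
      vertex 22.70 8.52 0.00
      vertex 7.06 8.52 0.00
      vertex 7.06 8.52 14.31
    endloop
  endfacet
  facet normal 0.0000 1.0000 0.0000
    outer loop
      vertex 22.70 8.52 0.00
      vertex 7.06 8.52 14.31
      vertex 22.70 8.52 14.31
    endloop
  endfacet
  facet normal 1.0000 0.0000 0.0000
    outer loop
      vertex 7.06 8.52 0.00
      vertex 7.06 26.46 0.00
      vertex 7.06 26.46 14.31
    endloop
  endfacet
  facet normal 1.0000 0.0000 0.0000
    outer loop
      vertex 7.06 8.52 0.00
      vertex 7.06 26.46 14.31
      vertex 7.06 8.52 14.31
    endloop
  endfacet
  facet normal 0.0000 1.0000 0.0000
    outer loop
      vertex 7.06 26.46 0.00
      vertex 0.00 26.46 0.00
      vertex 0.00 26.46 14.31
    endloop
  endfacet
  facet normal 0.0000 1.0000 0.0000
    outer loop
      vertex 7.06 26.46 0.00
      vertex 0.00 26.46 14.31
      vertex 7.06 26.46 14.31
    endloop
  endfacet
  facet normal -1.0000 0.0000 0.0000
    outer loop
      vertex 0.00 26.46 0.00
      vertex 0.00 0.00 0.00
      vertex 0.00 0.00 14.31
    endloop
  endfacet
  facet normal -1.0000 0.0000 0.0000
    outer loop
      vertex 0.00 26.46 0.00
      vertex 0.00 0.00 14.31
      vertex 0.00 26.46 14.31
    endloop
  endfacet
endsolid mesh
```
; perimeter-only toolpath
G21 ; units = mm
G90 ; absolute positioning
G28 ; home
; layer 1
G0 Z1.79
G0 X0.00 Y0.00
G1 X22.70 Y0.00
G1 X22.70 Y8.52
G1 X7.06 Y8.52
G1 X7.06 Y26.46
G1 X0.00 Y26.46
G1 X0.00 Y0.00
; layer 2
G0 Z3.58
G0 X0.00 Y0.00
G1 X22.70 Y0.00
G1 X22.70 Y8.52
G1 X7.06 Y8.52
G1 X7.06 Y26.46
G1 X0.00 Y26.46
G1 X0.00 Y0.00
; layer 3
G0 Z5.37
G0 X0.00 Y0.00
G1 X22.70 Y0.00
G1 X22.70 Y8.52
G1 X7.06 Y8.52
G1 X7.06 Y26.46
G1 X0.00 Y26.46
G1 X0.00 Y0.00
; layer 4
G0 Z7.16
G0 X0.00 Y0.00
G1 X22.70 Y0.00
G1 X22.70 Y8.52
G1 X7.06 Y8.52
G1 X7.06 Y26.46
G1 X0.00 Y26.46
G1 X0.00 Y0.00
; layer 5
G0 Z8.94
G0 X0.00 Y0.00
G1 X22.70 Y0.00
G1 X22.70 Y8.52
G1 X7.06 Y8.52
G1 X7.06 Y26.46
G1 X0.00 Y26.46
G1 X0.00 Y0.00
; layer 6
G0 Z10.73
G0 X0.00 Y0.00
G1 X22.70 Y0.00
G1 X22.70 Y8.52
G1 X7.06 Y8.52
G1 X7.06 Y26.46
G1 X0.00 Y26.46
G1 X0.00 Y0.00
; layer 7
G0 Z12.52
G0 X0.00 Y0.00
G1 X22.70 Y0.00
G1 X22.70 Y8.52
G1 X7.06 Y8.52
G1 X7.06 Y26.46
G1 X0.00 Y26.46
G1 X0.00 Y0.00
; layer 8
G0 Z14.31
G0 X0.00 Y0.00
G1 X22.70 Y0.00
G1 X22.70 Y8.52
G1 X7.06 Y8.52
G1 X7.06 Y26.46
G1 X0.00 Y26.46
G1 X0.00 Y0.00
M2 ; end

The solid is an L-shaped prism: outer 22.7 × 26.5 mm, arm thicknesses ≈ 8.52 mm (horizontal) and 7.06 mm (vertical), extruded 14.3 mm in z. Slicing at Δz = 1.79 mm — 8 equal slices spanning the solid's height, so layer i sits at z = i·h/8 — gives 8 non-empty perimeters. Each is a 6-segment closed polygon; G0 lifts to the layer z and rapids to the start vertex, then G1 traces the edges.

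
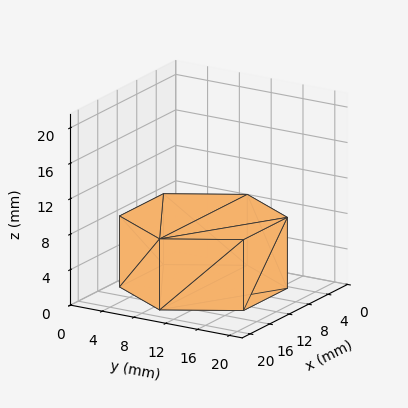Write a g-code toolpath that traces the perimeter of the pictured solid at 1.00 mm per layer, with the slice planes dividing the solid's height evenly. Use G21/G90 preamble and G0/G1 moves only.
Reading the render: the shape is a regular 6-sided prism (a cylinder approximated with 6 flat sides), circumscribed radius ≈ 9 mm, height ≈ 8 mm (dimensions read to the nearest mm from the axis ticks). For the g-code, the solid's height is divided into equal slices at the stated Δz and each level perimeter traced with G1 moves after a G0 lift.

; perimeter-only toolpath
G21 ; units = mm
G90 ; absolute positioning
G28 ; home
; layer 1
G0 Z1.00
G0 X18.00 Y9.00
G1 X13.50 Y16.79
G1 X4.50 Y16.79
G1 X0.00 Y9.00
G1 X4.50 Y1.21
G1 X13.50 Y1.21
G1 X18.00 Y9.00
; layer 2
G0 Z2.00
G0 X18.00 Y9.00
G1 X13.50 Y16.79
G1 X4.50 Y16.79
G1 X0.00 Y9.00
G1 X4.50 Y1.21
G1 X13.50 Y1.21
G1 X18.00 Y9.00
; layer 3
G0 Z3.00
G0 X18.00 Y9.00
G1 X13.50 Y16.79
G1 X4.50 Y16.79
G1 X0.00 Y9.00
G1 X4.50 Y1.21
G1 X13.50 Y1.21
G1 X18.00 Y9.00
; layer 4
G0 Z4.00
G0 X18.00 Y9.00
G1 X13.50 Y16.79
G1 X4.50 Y16.79
G1 X0.00 Y9.00
G1 X4.50 Y1.21
G1 X13.50 Y1.21
G1 X18.00 Y9.00
; layer 5
G0 Z5.00
G0 X18.00 Y9.00
G1 X13.50 Y16.79
G1 X4.50 Y16.79
G1 X0.00 Y9.00
G1 X4.50 Y1.21
G1 X13.50 Y1.21
G1 X18.00 Y9.00
; layer 6
G0 Z6.00
G0 X18.00 Y9.00
G1 X13.50 Y16.79
G1 X4.50 Y16.79
G1 X0.00 Y9.00
G1 X4.50 Y1.21
G1 X13.50 Y1.21
G1 X18.00 Y9.00
; layer 7
G0 Z7.00
G0 X18.00 Y9.00
G1 X13.50 Y16.79
G1 X4.50 Y16.79
G1 X0.00 Y9.00
G1 X4.50 Y1.21
G1 X13.50 Y1.21
G1 X18.00 Y9.00
; layer 8
G0 Z8.00
G0 X18.00 Y9.00
G1 X13.50 Y16.79
G1 X4.50 Y16.79
G1 X0.00 Y9.00
G1 X4.50 Y1.21
G1 X13.50 Y1.21
G1 X18.00 Y9.00
M2 ; end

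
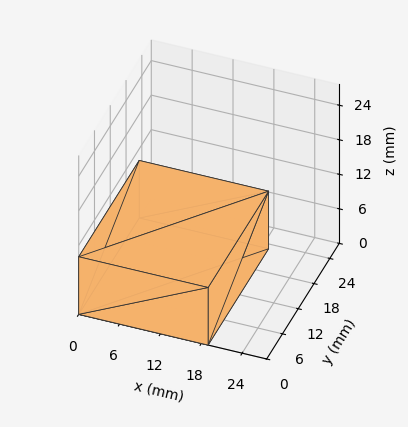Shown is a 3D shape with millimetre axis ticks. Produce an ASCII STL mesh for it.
Reading the render: the shape is a rectangular box, roughly 19 × 23 mm footprint and 10 mm tall (dimensions read to the nearest mm from the axis ticks). For the STL, each face is triangulated and given an outward normal.

solid part
  facet normal 0.0000 0.0000 -1.0000
    outer loop
      vertex 19.00 23.00 0.00
      vertex 19.00 0.00 0.00
      vertex 0.00 0.00 0.00
    endloop
  endfacet
  facet normal 0.0000 0.0000 -1.0000
    outer loop
      vertex 0.00 23.00 0.00
      vertex 19.00 23.00 0.00
      vertex 0.00 0.00 0.00
    endloop
  endfacet
  facet normal 0.0000 0.0000 1.0000
    outer loop
      vertex 0.00 0.00 10.00
      vertex 19.00 0.00 10.00
      vertex 19.00 23.00 10.00
    endloop
  endfacet
  facet normal 0.0000 0.0000 1.0000
    outer loop
      vertex 0.00 0.00 10.00
      vertex 19.00 23.00 10.00
      vertex 0.00 23.00 10.00
    endloop
  endfacet
  facet normal 0.0000 -1.0000 0.0000
    outer loop
      vertex 0.00 0.00 0.00
      vertex 19.00 0.00 0.00
      vertex 19.00 0.00 10.00
    endloop
  endfacet
  facet normal 0.0000 -1.0000 0.0000
    outer loop
      vertex 0.00 0.00 0.00
      vertex 19.00 0.00 10.00
      vertex 0.00 0.00 10.00
    endloop
  endfacet
  facet normal 0.0000 1.0000 0.0000
    outer loop
      vertex 19.00 23.00 10.00
      vertex 19.00 23.00 0.00
      vertex 0.00 23.00 0.00
    endloop
  endfacet
  facet normal 0.0000 1.0000 0.0000
    outer loop
      vertex 0.00 23.00 10.00
      vertex 19.00 23.00 10.00
      vertex 0.00 23.00 0.00
    endloop
  endfacet
  facet normal -1.0000 0.0000 0.0000
    outer loop
      vertex 0.00 23.00 10.00
      vertex 0.00 23.00 0.00
      vertex 0.00 0.00 0.00
    endloop
  endfacet
  facet normal -1.0000 0.0000 0.0000
    outer loop
      vertex 0.00 0.00 10.00
      vertex 0.00 23.00 10.00
      vertex 0.00 0.00 0.00
    endloop
  endfacet
  facet normal 1.0000 0.0000 0.0000
    outer loop
      vertex 19.00 0.00 0.00
      vertex 19.00 23.00 0.00
      vertex 19.00 23.00 10.00
    endloop
  endfacet
  facet normal 1.0000 0.0000 0.0000
    outer loop
      vertex 19.00 0.00 0.00
      vertex 19.00 23.00 10.00
      vertex 19.00 0.00 10.00
    endloop
  endfacet
endsolid part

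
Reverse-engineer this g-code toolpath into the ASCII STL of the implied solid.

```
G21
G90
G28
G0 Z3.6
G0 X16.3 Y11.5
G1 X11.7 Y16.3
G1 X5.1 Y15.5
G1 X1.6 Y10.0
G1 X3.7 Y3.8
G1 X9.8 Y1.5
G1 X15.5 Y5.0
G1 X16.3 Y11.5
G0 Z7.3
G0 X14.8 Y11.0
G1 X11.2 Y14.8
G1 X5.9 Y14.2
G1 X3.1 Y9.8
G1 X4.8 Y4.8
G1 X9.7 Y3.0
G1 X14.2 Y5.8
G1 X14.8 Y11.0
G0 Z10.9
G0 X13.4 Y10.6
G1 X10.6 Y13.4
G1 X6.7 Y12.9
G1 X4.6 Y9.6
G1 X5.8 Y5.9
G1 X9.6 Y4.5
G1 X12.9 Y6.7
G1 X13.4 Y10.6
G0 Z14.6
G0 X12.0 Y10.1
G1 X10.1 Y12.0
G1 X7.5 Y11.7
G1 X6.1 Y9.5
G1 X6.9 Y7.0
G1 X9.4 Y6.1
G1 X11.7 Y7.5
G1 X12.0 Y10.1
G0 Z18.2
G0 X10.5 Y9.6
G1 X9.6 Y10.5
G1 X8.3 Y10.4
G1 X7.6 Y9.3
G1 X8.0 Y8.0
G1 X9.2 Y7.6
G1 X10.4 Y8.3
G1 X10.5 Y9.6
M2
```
solid part
  facet normal 0.0000 0.0000 -1.0000
    outer loop
      vertex 4.3 16.8 0.0
      vertex 12.2 17.7 0.0
      vertex 17.7 12.0 0.0
    endloop
  endfacet
  facet normal 0.0000 0.0000 -1.0000
    outer loop
      vertex 0.1 10.2 0.0
      vertex 4.3 16.8 0.0
      vertex 17.7 12.0 0.0
    endloop
  endfacet
  facet normal 0.0000 0.0000 -1.0000
    outer loop
      vertex 2.6 2.7 0.0
      vertex 0.1 10.2 0.0
      vertex 17.7 12.0 0.0
    endloop
  endfacet
  facet normal 0.0000 0.0000 -1.0000
    outer loop
      vertex 10.0 0.0 0.0
      vertex 2.6 2.7 0.0
      vertex 17.7 12.0 0.0
    endloop
  endfacet
  facet normal 0.0000 0.0000 -1.0000
    outer loop
      vertex 16.8 4.2 0.0
      vertex 10.0 0.0 0.0
      vertex 17.7 12.0 0.0
    endloop
  endfacet
  facet normal 0.6739 0.6503 0.3507
    outer loop
      vertex 17.7 12.0 0.0
      vertex 12.2 17.7 0.0
      vertex 9.1 9.1 21.9
    endloop
  endfacet
  facet normal -0.1060 0.9306 0.3504
    outer loop
      vertex 12.2 17.7 0.0
      vertex 4.3 16.8 0.0
      vertex 9.1 9.1 21.9
    endloop
  endfacet
  facet normal -0.7903 0.5029 0.3500
    outer loop
      vertex 4.3 16.8 0.0
      vertex 0.1 10.2 0.0
      vertex 9.1 9.1 21.9
    endloop
  endfacet
  facet normal -0.8886 -0.2962 0.3503
    outer loop
      vertex 0.1 10.2 0.0
      vertex 2.6 2.7 0.0
      vertex 9.1 9.1 21.9
    endloop
  endfacet
  facet normal -0.3208 -0.8792 0.3522
    outer loop
      vertex 2.6 2.7 0.0
      vertex 10.0 0.0 0.0
      vertex 9.1 9.1 21.9
    endloop
  endfacet
  facet normal 0.4920 -0.7966 0.3512
    outer loop
      vertex 10.0 0.0 0.0
      vertex 16.8 4.2 0.0
      vertex 9.1 9.1 21.9
    endloop
  endfacet
  facet normal 0.9302 -0.1073 0.3511
    outer loop
      vertex 16.8 4.2 0.0
      vertex 17.7 12.0 0.0
      vertex 9.1 9.1 21.9
    endloop
  endfacet
endsolid part

The G0 Z moves step by Δz≈3.6 mm. The G1 loops shrink linearly with z, so the solid tapers from its base footprint up to z≈21.9. Closing with a flat bottom cap and the tapered top and triangulating gives 12 facets — a regular 7-sided pyramid, base circumscribed radius ≈ 9.1 mm, apex at z ≈ 21.9 mm.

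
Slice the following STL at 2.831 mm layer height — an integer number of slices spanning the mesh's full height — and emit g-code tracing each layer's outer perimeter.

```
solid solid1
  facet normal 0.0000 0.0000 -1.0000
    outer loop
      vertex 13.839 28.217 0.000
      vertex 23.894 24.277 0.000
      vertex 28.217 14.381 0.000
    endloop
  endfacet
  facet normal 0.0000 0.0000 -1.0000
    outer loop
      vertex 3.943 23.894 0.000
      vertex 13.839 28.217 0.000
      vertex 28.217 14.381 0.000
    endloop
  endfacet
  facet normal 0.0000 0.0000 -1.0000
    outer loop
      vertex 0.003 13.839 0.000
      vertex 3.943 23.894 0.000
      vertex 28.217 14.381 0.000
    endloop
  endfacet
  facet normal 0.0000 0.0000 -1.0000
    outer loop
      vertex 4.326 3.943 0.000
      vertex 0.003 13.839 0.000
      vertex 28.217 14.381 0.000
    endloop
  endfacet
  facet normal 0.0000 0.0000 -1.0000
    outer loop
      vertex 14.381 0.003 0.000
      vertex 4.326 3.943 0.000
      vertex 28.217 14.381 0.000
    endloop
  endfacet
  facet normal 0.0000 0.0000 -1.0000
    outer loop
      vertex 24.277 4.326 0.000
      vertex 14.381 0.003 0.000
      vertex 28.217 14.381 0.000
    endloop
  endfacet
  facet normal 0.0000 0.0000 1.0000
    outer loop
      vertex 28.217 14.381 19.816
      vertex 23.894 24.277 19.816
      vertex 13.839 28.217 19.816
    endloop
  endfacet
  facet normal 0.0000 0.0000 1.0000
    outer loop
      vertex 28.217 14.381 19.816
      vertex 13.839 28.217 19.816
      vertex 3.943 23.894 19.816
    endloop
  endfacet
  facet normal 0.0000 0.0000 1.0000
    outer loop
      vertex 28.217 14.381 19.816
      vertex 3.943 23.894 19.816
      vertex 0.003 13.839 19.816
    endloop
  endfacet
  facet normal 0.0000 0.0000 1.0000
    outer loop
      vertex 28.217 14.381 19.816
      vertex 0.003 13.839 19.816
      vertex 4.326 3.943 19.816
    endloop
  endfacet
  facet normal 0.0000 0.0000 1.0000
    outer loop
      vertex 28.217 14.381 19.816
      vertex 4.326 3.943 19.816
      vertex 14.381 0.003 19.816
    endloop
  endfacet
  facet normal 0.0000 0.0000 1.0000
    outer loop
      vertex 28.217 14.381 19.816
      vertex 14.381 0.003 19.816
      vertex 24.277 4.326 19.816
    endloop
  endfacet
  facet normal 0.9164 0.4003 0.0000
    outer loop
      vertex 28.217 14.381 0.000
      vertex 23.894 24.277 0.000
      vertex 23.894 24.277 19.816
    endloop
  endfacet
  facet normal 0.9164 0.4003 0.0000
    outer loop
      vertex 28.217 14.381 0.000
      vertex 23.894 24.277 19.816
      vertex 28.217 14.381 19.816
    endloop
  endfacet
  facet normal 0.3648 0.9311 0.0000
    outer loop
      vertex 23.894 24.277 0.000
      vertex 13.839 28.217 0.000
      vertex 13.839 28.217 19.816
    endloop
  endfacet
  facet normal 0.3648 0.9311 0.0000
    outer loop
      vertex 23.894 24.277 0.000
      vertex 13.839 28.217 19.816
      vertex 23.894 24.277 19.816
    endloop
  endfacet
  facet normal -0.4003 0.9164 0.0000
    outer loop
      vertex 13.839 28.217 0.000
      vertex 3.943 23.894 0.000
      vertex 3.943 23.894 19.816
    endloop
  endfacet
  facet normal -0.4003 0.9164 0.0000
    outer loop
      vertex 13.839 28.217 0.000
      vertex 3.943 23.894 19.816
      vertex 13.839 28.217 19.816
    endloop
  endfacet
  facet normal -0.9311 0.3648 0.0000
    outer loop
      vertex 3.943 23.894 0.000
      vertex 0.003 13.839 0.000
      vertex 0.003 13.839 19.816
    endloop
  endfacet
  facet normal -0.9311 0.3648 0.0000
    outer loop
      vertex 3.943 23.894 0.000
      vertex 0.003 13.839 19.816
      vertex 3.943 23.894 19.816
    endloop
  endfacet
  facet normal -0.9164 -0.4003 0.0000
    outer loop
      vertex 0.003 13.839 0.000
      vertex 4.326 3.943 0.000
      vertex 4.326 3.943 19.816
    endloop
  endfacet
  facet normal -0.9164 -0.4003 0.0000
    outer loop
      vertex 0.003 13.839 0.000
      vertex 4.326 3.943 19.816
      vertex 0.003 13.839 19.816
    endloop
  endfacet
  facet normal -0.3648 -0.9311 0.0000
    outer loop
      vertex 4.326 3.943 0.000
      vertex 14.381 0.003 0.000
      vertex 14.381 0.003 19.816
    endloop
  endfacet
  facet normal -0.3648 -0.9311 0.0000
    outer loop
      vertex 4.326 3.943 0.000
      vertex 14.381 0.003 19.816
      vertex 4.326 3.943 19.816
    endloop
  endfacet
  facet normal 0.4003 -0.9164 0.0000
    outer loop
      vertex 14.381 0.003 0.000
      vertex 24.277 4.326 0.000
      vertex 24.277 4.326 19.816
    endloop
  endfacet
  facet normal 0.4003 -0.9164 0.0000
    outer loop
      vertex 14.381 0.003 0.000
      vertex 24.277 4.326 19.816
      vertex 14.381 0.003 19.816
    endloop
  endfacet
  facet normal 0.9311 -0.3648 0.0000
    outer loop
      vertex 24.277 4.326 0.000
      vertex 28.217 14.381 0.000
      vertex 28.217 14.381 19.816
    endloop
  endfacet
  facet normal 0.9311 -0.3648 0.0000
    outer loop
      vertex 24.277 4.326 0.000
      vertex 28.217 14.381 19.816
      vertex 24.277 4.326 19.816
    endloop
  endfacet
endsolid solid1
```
; perimeter-only toolpath
G21 ; units = mm
G90 ; absolute positioning
G28 ; home
; layer 1
G0 Z2.831
G0 X28.217 Y14.381
G1 X23.894 Y24.277
G1 X13.839 Y28.217
G1 X3.943 Y23.894
G1 X0.003 Y13.839
G1 X4.326 Y3.943
G1 X14.381 Y0.003
G1 X24.277 Y4.326
G1 X28.217 Y14.381
; layer 2
G0 Z5.662
G0 X28.217 Y14.381
G1 X23.894 Y24.277
G1 X13.839 Y28.217
G1 X3.943 Y23.894
G1 X0.003 Y13.839
G1 X4.326 Y3.943
G1 X14.381 Y0.003
G1 X24.277 Y4.326
G1 X28.217 Y14.381
; layer 3
G0 Z8.493
G0 X28.217 Y14.381
G1 X23.894 Y24.277
G1 X13.839 Y28.217
G1 X3.943 Y23.894
G1 X0.003 Y13.839
G1 X4.326 Y3.943
G1 X14.381 Y0.003
G1 X24.277 Y4.326
G1 X28.217 Y14.381
; layer 4
G0 Z11.323
G0 X28.217 Y14.381
G1 X23.894 Y24.277
G1 X13.839 Y28.217
G1 X3.943 Y23.894
G1 X0.003 Y13.839
G1 X4.326 Y3.943
G1 X14.381 Y0.003
G1 X24.277 Y4.326
G1 X28.217 Y14.381
; layer 5
G0 Z14.154
G0 X28.217 Y14.381
G1 X23.894 Y24.277
G1 X13.839 Y28.217
G1 X3.943 Y23.894
G1 X0.003 Y13.839
G1 X4.326 Y3.943
G1 X14.381 Y0.003
G1 X24.277 Y4.326
G1 X28.217 Y14.381
; layer 6
G0 Z16.985
G0 X28.217 Y14.381
G1 X23.894 Y24.277
G1 X13.839 Y28.217
G1 X3.943 Y23.894
G1 X0.003 Y13.839
G1 X4.326 Y3.943
G1 X14.381 Y0.003
G1 X24.277 Y4.326
G1 X28.217 Y14.381
; layer 7
G0 Z19.816
G0 X28.217 Y14.381
G1 X23.894 Y24.277
G1 X13.839 Y28.217
G1 X3.943 Y23.894
G1 X0.003 Y13.839
G1 X4.326 Y3.943
G1 X14.381 Y0.003
G1 X24.277 Y4.326
G1 X28.217 Y14.381
M2 ; end

The solid is a regular 8-sided prism (a cylinder approximated with 8 flat sides), circumscribed radius ≈ 14.1 mm, height ≈ 19.8 mm. Slicing at Δz = 2.831 mm — 7 equal slices spanning the solid's height, so layer i sits at z = i·h/7 — gives 7 non-empty perimeters. Each is a 8-segment closed polygon; G0 lifts to the layer z and rapids to the start vertex, then G1 traces the edges.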